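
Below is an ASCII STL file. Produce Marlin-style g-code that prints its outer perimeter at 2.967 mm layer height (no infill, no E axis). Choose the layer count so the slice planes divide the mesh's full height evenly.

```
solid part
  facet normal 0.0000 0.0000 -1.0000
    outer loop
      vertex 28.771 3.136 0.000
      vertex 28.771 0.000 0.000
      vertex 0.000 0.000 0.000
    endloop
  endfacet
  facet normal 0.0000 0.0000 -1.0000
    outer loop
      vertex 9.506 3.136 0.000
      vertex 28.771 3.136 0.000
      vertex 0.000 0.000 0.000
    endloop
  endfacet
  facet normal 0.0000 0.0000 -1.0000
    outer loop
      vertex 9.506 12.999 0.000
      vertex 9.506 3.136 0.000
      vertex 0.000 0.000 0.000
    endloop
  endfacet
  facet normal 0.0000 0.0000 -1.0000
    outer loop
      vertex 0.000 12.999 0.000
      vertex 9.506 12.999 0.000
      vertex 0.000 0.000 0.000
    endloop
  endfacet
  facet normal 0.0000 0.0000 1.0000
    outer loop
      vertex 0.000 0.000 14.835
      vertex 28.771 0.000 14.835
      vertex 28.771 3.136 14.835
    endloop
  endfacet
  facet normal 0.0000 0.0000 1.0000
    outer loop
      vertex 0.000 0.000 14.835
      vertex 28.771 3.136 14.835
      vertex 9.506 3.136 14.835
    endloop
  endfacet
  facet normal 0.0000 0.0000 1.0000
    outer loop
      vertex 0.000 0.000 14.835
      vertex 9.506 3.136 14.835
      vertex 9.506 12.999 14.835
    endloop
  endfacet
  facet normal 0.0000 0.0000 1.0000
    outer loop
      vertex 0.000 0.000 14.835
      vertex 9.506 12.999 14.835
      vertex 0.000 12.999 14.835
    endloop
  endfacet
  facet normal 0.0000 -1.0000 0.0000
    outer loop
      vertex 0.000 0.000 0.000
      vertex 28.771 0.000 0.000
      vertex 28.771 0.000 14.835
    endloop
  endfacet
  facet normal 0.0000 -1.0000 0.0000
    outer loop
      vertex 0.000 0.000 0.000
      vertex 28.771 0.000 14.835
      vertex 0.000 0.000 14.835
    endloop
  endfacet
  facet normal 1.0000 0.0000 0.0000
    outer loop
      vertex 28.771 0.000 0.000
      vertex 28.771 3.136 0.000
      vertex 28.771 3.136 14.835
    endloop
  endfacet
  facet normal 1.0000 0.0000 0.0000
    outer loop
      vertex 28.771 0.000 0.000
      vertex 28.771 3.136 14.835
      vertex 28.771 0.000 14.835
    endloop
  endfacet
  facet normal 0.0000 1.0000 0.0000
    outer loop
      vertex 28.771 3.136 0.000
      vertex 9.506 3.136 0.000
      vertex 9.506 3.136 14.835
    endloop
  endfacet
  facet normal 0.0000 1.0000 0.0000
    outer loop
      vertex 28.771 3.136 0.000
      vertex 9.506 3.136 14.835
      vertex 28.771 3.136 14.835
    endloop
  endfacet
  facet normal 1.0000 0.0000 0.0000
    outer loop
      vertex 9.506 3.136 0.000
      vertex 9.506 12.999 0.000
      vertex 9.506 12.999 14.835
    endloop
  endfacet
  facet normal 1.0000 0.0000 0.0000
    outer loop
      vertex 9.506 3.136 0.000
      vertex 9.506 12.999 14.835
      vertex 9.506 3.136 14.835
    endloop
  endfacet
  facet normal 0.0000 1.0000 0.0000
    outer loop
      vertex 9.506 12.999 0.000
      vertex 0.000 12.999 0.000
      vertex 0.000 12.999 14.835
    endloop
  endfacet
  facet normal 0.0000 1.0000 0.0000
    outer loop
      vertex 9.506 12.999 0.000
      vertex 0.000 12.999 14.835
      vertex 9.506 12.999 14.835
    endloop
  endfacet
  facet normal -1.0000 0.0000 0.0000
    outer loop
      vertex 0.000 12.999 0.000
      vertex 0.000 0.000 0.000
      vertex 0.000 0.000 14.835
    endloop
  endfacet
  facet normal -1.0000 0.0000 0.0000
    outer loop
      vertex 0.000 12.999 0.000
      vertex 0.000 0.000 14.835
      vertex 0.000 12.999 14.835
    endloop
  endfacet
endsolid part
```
; perimeter-only toolpath
G21 ; units = mm
G90 ; absolute positioning
G28 ; home
; layer 1
G0 Z2.967
G0 X0.000 Y0.000
G1 X28.771 Y0.000
G1 X28.771 Y3.136
G1 X9.506 Y3.136
G1 X9.506 Y12.999
G1 X0.000 Y12.999
G1 X0.000 Y0.000
; layer 2
G0 Z5.934
G0 X0.000 Y0.000
G1 X28.771 Y0.000
G1 X28.771 Y3.136
G1 X9.506 Y3.136
G1 X9.506 Y12.999
G1 X0.000 Y12.999
G1 X0.000 Y0.000
; layer 3
G0 Z8.901
G0 X0.000 Y0.000
G1 X28.771 Y0.000
G1 X28.771 Y3.136
G1 X9.506 Y3.136
G1 X9.506 Y12.999
G1 X0.000 Y12.999
G1 X0.000 Y0.000
; layer 4
G0 Z11.868
G0 X0.000 Y0.000
G1 X28.771 Y0.000
G1 X28.771 Y3.136
G1 X9.506 Y3.136
G1 X9.506 Y12.999
G1 X0.000 Y12.999
G1 X0.000 Y0.000
; layer 5
G0 Z14.835
G0 X0.000 Y0.000
G1 X28.771 Y0.000
G1 X28.771 Y3.136
G1 X9.506 Y3.136
G1 X9.506 Y12.999
G1 X0.000 Y12.999
G1 X0.000 Y0.000
M2 ; end

The solid is an L-shaped prism: outer 28.8 × 13 mm, arm thicknesses ≈ 3.14 mm (horizontal) and 9.51 mm (vertical), extruded 14.8 mm in z. Slicing at Δz = 2.967 mm — 5 equal slices spanning the solid's height, so layer i sits at z = i·h/5 — gives 5 non-empty perimeters. Each is a 6-segment closed polygon; G0 lifts to the layer z and rapids to the start vertex, then G1 traces the edges.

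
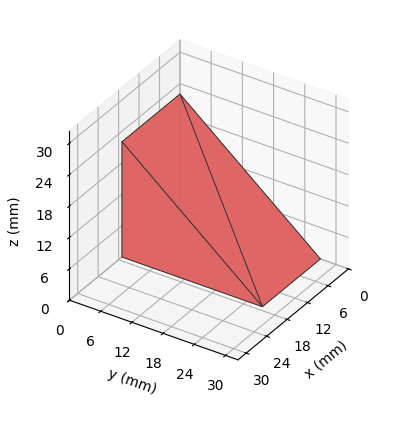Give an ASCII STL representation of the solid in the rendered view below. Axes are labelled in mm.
Reading the render: the shape is a wedge (ramp): 17 × 27 mm base, rising to 22 mm along the y=0 edge and sloping linearly to z=0 at y=27 (dimensions read to the nearest mm from the axis ticks). For the STL, each face is triangulated and given an outward normal.

solid part
  facet normal 0.0000 0.0000 -1.0000
    outer loop
      vertex 17.00 27.00 0.00
      vertex 17.00 0.00 0.00
      vertex 0.00 0.00 0.00
    endloop
  endfacet
  facet normal 0.0000 0.0000 -1.0000
    outer loop
      vertex 0.00 27.00 0.00
      vertex 17.00 27.00 0.00
      vertex 0.00 0.00 0.00
    endloop
  endfacet
  facet normal 0.0000 -1.0000 0.0000
    outer loop
      vertex 0.00 0.00 0.00
      vertex 17.00 0.00 0.00
      vertex 17.00 0.00 22.00
    endloop
  endfacet
  facet normal 0.0000 -1.0000 0.0000
    outer loop
      vertex 0.00 0.00 0.00
      vertex 17.00 0.00 22.00
      vertex 0.00 0.00 22.00
    endloop
  endfacet
  facet normal 0.0000 0.6317 0.7752
    outer loop
      vertex 0.00 0.00 22.00
      vertex 17.00 0.00 22.00
      vertex 17.00 27.00 0.00
    endloop
  endfacet
  facet normal 0.0000 0.6317 0.7752
    outer loop
      vertex 0.00 0.00 22.00
      vertex 17.00 27.00 0.00
      vertex 0.00 27.00 0.00
    endloop
  endfacet
  facet normal -1.0000 0.0000 0.0000
    outer loop
      vertex 0.00 0.00 22.00
      vertex 0.00 27.00 0.00
      vertex 0.00 0.00 0.00
    endloop
  endfacet
  facet normal 1.0000 0.0000 0.0000
    outer loop
      vertex 17.00 0.00 0.00
      vertex 17.00 27.00 0.00
      vertex 17.00 0.00 22.00
    endloop
  endfacet
endsolid part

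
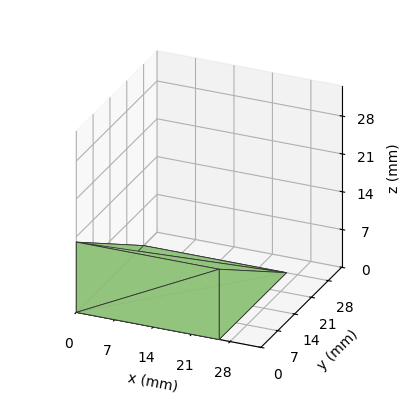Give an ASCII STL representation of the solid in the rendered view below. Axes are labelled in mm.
Reading the render: the shape is a wedge (ramp): 26 × 28 mm base, rising to 13 mm along the y=0 edge and sloping linearly to z=0 at y=28 (dimensions read to the nearest mm from the axis ticks). For the STL, each face is triangulated and given an outward normal.

solid part
  facet normal 0.0000 0.0000 -1.0000
    outer loop
      vertex 26.000 28.000 0.000
      vertex 26.000 0.000 0.000
      vertex 0.000 0.000 0.000
    endloop
  endfacet
  facet normal 0.0000 0.0000 -1.0000
    outer loop
      vertex 0.000 28.000 0.000
      vertex 26.000 28.000 0.000
      vertex 0.000 0.000 0.000
    endloop
  endfacet
  facet normal 0.0000 -1.0000 0.0000
    outer loop
      vertex 0.000 0.000 0.000
      vertex 26.000 0.000 0.000
      vertex 26.000 0.000 13.000
    endloop
  endfacet
  facet normal 0.0000 -1.0000 0.0000
    outer loop
      vertex 0.000 0.000 0.000
      vertex 26.000 0.000 13.000
      vertex 0.000 0.000 13.000
    endloop
  endfacet
  facet normal 0.0000 0.4211 0.9070
    outer loop
      vertex 0.000 0.000 13.000
      vertex 26.000 0.000 13.000
      vertex 26.000 28.000 0.000
    endloop
  endfacet
  facet normal 0.0000 0.4211 0.9070
    outer loop
      vertex 0.000 0.000 13.000
      vertex 26.000 28.000 0.000
      vertex 0.000 28.000 0.000
    endloop
  endfacet
  facet normal -1.0000 0.0000 0.0000
    outer loop
      vertex 0.000 0.000 13.000
      vertex 0.000 28.000 0.000
      vertex 0.000 0.000 0.000
    endloop
  endfacet
  facet normal 1.0000 0.0000 0.0000
    outer loop
      vertex 26.000 0.000 0.000
      vertex 26.000 28.000 0.000
      vertex 26.000 0.000 13.000
    endloop
  endfacet
endsolid part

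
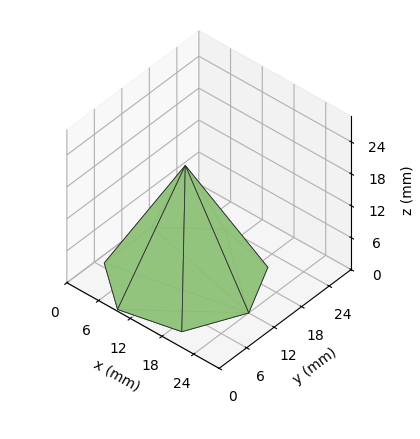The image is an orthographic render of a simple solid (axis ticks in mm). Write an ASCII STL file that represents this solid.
Reading the render: the shape is a regular 7-sided pyramid, base circumscribed radius ≈ 12 mm, apex at z ≈ 21 mm (dimensions read to the nearest mm from the axis ticks). For the STL, each face is triangulated and given an outward normal.

solid part
  facet normal 0.0000 0.0000 -1.0000
    outer loop
      vertex 9.330 23.699 0.000
      vertex 19.482 21.382 0.000
      vertex 24.000 12.000 0.000
    endloop
  endfacet
  facet normal 0.0000 0.0000 -1.0000
    outer loop
      vertex 1.188 17.207 0.000
      vertex 9.330 23.699 0.000
      vertex 24.000 12.000 0.000
    endloop
  endfacet
  facet normal 0.0000 0.0000 -1.0000
    outer loop
      vertex 1.188 6.793 0.000
      vertex 1.188 17.207 0.000
      vertex 24.000 12.000 0.000
    endloop
  endfacet
  facet normal 0.0000 0.0000 -1.0000
    outer loop
      vertex 9.330 0.301 0.000
      vertex 1.188 6.793 0.000
      vertex 24.000 12.000 0.000
    endloop
  endfacet
  facet normal 0.0000 0.0000 -1.0000
    outer loop
      vertex 19.482 2.618 0.000
      vertex 9.330 0.301 0.000
      vertex 24.000 12.000 0.000
    endloop
  endfacet
  facet normal 0.8010 0.3858 0.4577
    outer loop
      vertex 24.000 12.000 0.000
      vertex 19.482 21.382 0.000
      vertex 12.000 12.000 21.000
    endloop
  endfacet
  facet normal 0.1978 0.8668 0.4577
    outer loop
      vertex 19.482 21.382 0.000
      vertex 9.330 23.699 0.000
      vertex 12.000 12.000 21.000
    endloop
  endfacet
  facet normal -0.5543 0.6952 0.4577
    outer loop
      vertex 9.330 23.699 0.000
      vertex 1.188 17.207 0.000
      vertex 12.000 12.000 21.000
    endloop
  endfacet
  facet normal -0.8891 0.0000 0.4577
    outer loop
      vertex 1.188 17.207 0.000
      vertex 1.188 6.793 0.000
      vertex 12.000 12.000 21.000
    endloop
  endfacet
  facet normal -0.5543 -0.6952 0.4577
    outer loop
      vertex 1.188 6.793 0.000
      vertex 9.330 0.301 0.000
      vertex 12.000 12.000 21.000
    endloop
  endfacet
  facet normal 0.1978 -0.8668 0.4577
    outer loop
      vertex 9.330 0.301 0.000
      vertex 19.482 2.618 0.000
      vertex 12.000 12.000 21.000
    endloop
  endfacet
  facet normal 0.8010 -0.3858 0.4577
    outer loop
      vertex 19.482 2.618 0.000
      vertex 24.000 12.000 0.000
      vertex 12.000 12.000 21.000
    endloop
  endfacet
endsolid part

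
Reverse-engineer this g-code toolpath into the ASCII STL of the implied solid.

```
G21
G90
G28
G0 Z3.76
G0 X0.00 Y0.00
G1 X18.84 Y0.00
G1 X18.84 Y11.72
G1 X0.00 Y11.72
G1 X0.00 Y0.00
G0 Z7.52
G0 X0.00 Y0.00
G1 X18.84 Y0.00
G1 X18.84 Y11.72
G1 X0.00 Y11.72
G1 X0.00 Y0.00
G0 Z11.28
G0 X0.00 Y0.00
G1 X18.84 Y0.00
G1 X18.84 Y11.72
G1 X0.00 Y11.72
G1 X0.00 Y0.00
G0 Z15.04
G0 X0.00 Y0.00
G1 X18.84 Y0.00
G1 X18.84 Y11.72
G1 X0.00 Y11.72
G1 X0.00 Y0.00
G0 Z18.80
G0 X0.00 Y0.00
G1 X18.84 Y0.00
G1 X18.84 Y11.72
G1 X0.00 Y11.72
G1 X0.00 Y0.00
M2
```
solid part
  facet normal 0.0000 0.0000 -1.0000
    outer loop
      vertex 18.84 11.72 0.00
      vertex 18.84 0.00 0.00
      vertex 0.00 0.00 0.00
    endloop
  endfacet
  facet normal 0.0000 0.0000 -1.0000
    outer loop
      vertex 0.00 11.72 0.00
      vertex 18.84 11.72 0.00
      vertex 0.00 0.00 0.00
    endloop
  endfacet
  facet normal 0.0000 0.0000 1.0000
    outer loop
      vertex 0.00 0.00 18.80
      vertex 18.84 0.00 18.80
      vertex 18.84 11.72 18.80
    endloop
  endfacet
  facet normal 0.0000 0.0000 1.0000
    outer loop
      vertex 0.00 0.00 18.80
      vertex 18.84 11.72 18.80
      vertex 0.00 11.72 18.80
    endloop
  endfacet
  facet normal 0.0000 -1.0000 0.0000
    outer loop
      vertex 0.00 0.00 0.00
      vertex 18.84 0.00 0.00
      vertex 18.84 0.00 18.80
    endloop
  endfacet
  facet normal 0.0000 -1.0000 0.0000
    outer loop
      vertex 0.00 0.00 0.00
      vertex 18.84 0.00 18.80
      vertex 0.00 0.00 18.80
    endloop
  endfacet
  facet normal 0.0000 1.0000 0.0000
    outer loop
      vertex 18.84 11.72 18.80
      vertex 18.84 11.72 0.00
      vertex 0.00 11.72 0.00
    endloop
  endfacet
  facet normal 0.0000 1.0000 0.0000
    outer loop
      vertex 0.00 11.72 18.80
      vertex 18.84 11.72 18.80
      vertex 0.00 11.72 0.00
    endloop
  endfacet
  facet normal -1.0000 0.0000 0.0000
    outer loop
      vertex 0.00 11.72 18.80
      vertex 0.00 11.72 0.00
      vertex 0.00 0.00 0.00
    endloop
  endfacet
  facet normal -1.0000 0.0000 0.0000
    outer loop
      vertex 0.00 0.00 18.80
      vertex 0.00 11.72 18.80
      vertex 0.00 0.00 0.00
    endloop
  endfacet
  facet normal 1.0000 0.0000 0.0000
    outer loop
      vertex 18.84 0.00 0.00
      vertex 18.84 11.72 0.00
      vertex 18.84 11.72 18.80
    endloop
  endfacet
  facet normal 1.0000 0.0000 0.0000
    outer loop
      vertex 18.84 0.00 0.00
      vertex 18.84 11.72 18.80
      vertex 18.84 0.00 18.80
    endloop
  endfacet
endsolid part

The G0 Z moves step by Δz≈3.76 mm. Every layer's G1 loop is the same polygon, so the solid is a straight extrusion of it from z=0 to z≈18.8. Closing with flat bottom and top caps and triangulating gives 12 facets — a rectangular box, roughly 18.8 × 11.7 mm footprint and 18.8 mm tall.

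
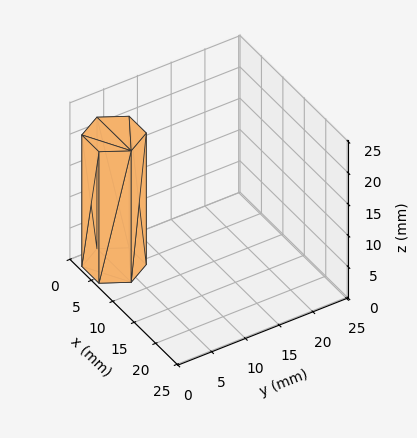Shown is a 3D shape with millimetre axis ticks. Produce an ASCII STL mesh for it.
Reading the render: the shape is a regular 6-sided prism (a cylinder approximated with 6 flat sides), circumscribed radius ≈ 4 mm, height ≈ 21 mm (dimensions read to the nearest mm from the axis ticks). For the STL, each face is triangulated and given an outward normal.

solid part
  facet normal 0.0000 0.0000 -1.0000
    outer loop
      vertex 2.0 7.5 0.0
      vertex 6.0 7.5 0.0
      vertex 8.0 4.0 0.0
    endloop
  endfacet
  facet normal 0.0000 0.0000 -1.0000
    outer loop
      vertex 0.0 4.0 0.0
      vertex 2.0 7.5 0.0
      vertex 8.0 4.0 0.0
    endloop
  endfacet
  facet normal 0.0000 0.0000 -1.0000
    outer loop
      vertex 2.0 0.5 0.0
      vertex 0.0 4.0 0.0
      vertex 8.0 4.0 0.0
    endloop
  endfacet
  facet normal 0.0000 0.0000 -1.0000
    outer loop
      vertex 6.0 0.5 0.0
      vertex 2.0 0.5 0.0
      vertex 8.0 4.0 0.0
    endloop
  endfacet
  facet normal 0.0000 0.0000 1.0000
    outer loop
      vertex 8.0 4.0 21.0
      vertex 6.0 7.5 21.0
      vertex 2.0 7.5 21.0
    endloop
  endfacet
  facet normal 0.0000 0.0000 1.0000
    outer loop
      vertex 8.0 4.0 21.0
      vertex 2.0 7.5 21.0
      vertex 0.0 4.0 21.0
    endloop
  endfacet
  facet normal 0.0000 0.0000 1.0000
    outer loop
      vertex 8.0 4.0 21.0
      vertex 0.0 4.0 21.0
      vertex 2.0 0.5 21.0
    endloop
  endfacet
  facet normal 0.0000 0.0000 1.0000
    outer loop
      vertex 8.0 4.0 21.0
      vertex 2.0 0.5 21.0
      vertex 6.0 0.5 21.0
    endloop
  endfacet
  facet normal 0.8682 0.4961 0.0000
    outer loop
      vertex 8.0 4.0 0.0
      vertex 6.0 7.5 0.0
      vertex 6.0 7.5 21.0
    endloop
  endfacet
  facet normal 0.8682 0.4961 0.0000
    outer loop
      vertex 8.0 4.0 0.0
      vertex 6.0 7.5 21.0
      vertex 8.0 4.0 21.0
    endloop
  endfacet
  facet normal 0.0000 1.0000 0.0000
    outer loop
      vertex 6.0 7.5 0.0
      vertex 2.0 7.5 0.0
      vertex 2.0 7.5 21.0
    endloop
  endfacet
  facet normal 0.0000 1.0000 0.0000
    outer loop
      vertex 6.0 7.5 0.0
      vertex 2.0 7.5 21.0
      vertex 6.0 7.5 21.0
    endloop
  endfacet
  facet normal -0.8682 0.4961 0.0000
    outer loop
      vertex 2.0 7.5 0.0
      vertex 0.0 4.0 0.0
      vertex 0.0 4.0 21.0
    endloop
  endfacet
  facet normal -0.8682 0.4961 0.0000
    outer loop
      vertex 2.0 7.5 0.0
      vertex 0.0 4.0 21.0
      vertex 2.0 7.5 21.0
    endloop
  endfacet
  facet normal -0.8682 -0.4961 0.0000
    outer loop
      vertex 0.0 4.0 0.0
      vertex 2.0 0.5 0.0
      vertex 2.0 0.5 21.0
    endloop
  endfacet
  facet normal -0.8682 -0.4961 0.0000
    outer loop
      vertex 0.0 4.0 0.0
      vertex 2.0 0.5 21.0
      vertex 0.0 4.0 21.0
    endloop
  endfacet
  facet normal 0.0000 -1.0000 0.0000
    outer loop
      vertex 2.0 0.5 0.0
      vertex 6.0 0.5 0.0
      vertex 6.0 0.5 21.0
    endloop
  endfacet
  facet normal 0.0000 -1.0000 0.0000
    outer loop
      vertex 2.0 0.5 0.0
      vertex 6.0 0.5 21.0
      vertex 2.0 0.5 21.0
    endloop
  endfacet
  facet normal 0.8682 -0.4961 0.0000
    outer loop
      vertex 6.0 0.5 0.0
      vertex 8.0 4.0 0.0
      vertex 8.0 4.0 21.0
    endloop
  endfacet
  facet normal 0.8682 -0.4961 0.0000
    outer loop
      vertex 6.0 0.5 0.0
      vertex 8.0 4.0 21.0
      vertex 6.0 0.5 21.0
    endloop
  endfacet
endsolid part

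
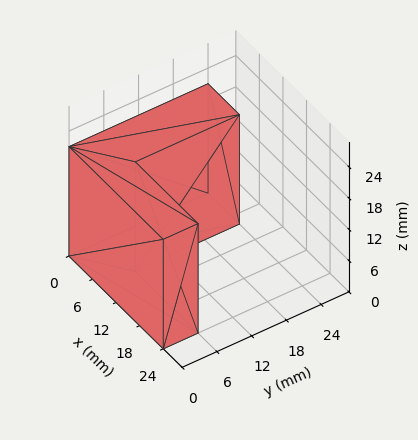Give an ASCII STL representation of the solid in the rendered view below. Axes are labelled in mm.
Reading the render: the shape is an L-shaped prism: outer 24 × 24 mm, arm thicknesses ≈ 6 mm (horizontal) and 8 mm (vertical), extruded 21 mm in z (dimensions read to the nearest mm from the axis ticks). For the STL, each face is triangulated and given an outward normal.

solid part
  facet normal 0.0000 0.0000 -1.0000
    outer loop
      vertex 24.00 6.00 0.00
      vertex 24.00 0.00 0.00
      vertex 0.00 0.00 0.00
    endloop
  endfacet
  facet normal 0.0000 0.0000 -1.0000
    outer loop
      vertex 8.00 6.00 0.00
      vertex 24.00 6.00 0.00
      vertex 0.00 0.00 0.00
    endloop
  endfacet
  facet normal 0.0000 0.0000 -1.0000
    outer loop
      vertex 8.00 24.00 0.00
      vertex 8.00 6.00 0.00
      vertex 0.00 0.00 0.00
    endloop
  endfacet
  facet normal 0.0000 0.0000 -1.0000
    outer loop
      vertex 0.00 24.00 0.00
      vertex 8.00 24.00 0.00
      vertex 0.00 0.00 0.00
    endloop
  endfacet
  facet normal 0.0000 0.0000 1.0000
    outer loop
      vertex 0.00 0.00 21.00
      vertex 24.00 0.00 21.00
      vertex 24.00 6.00 21.00
    endloop
  endfacet
  facet normal 0.0000 0.0000 1.0000
    outer loop
      vertex 0.00 0.00 21.00
      vertex 24.00 6.00 21.00
      vertex 8.00 6.00 21.00
    endloop
  endfacet
  facet normal 0.0000 0.0000 1.0000
    outer loop
      vertex 0.00 0.00 21.00
      vertex 8.00 6.00 21.00
      vertex 8.00 24.00 21.00
    endloop
  endfacet
  facet normal 0.0000 0.0000 1.0000
    outer loop
      vertex 0.00 0.00 21.00
      vertex 8.00 24.00 21.00
      vertex 0.00 24.00 21.00
    endloop
  endfacet
  facet normal 0.0000 -1.0000 0.0000
    outer loop
      vertex 0.00 0.00 0.00
      vertex 24.00 0.00 0.00
      vertex 24.00 0.00 21.00
    endloop
  endfacet
  facet normal 0.0000 -1.0000 0.0000
    outer loop
      vertex 0.00 0.00 0.00
      vertex 24.00 0.00 21.00
      vertex 0.00 0.00 21.00
    endloop
  endfacet
  facet normal 1.0000 0.0000 0.0000
    outer loop
      vertex 24.00 0.00 0.00
      vertex 24.00 6.00 0.00
      vertex 24.00 6.00 21.00
    endloop
  endfacet
  facet normal 1.0000 0.0000 0.0000
    outer loop
      vertex 24.00 0.00 0.00
      vertex 24.00 6.00 21.00
      vertex 24.00 0.00 21.00
    endloop
  endfacet
  facet normal 0.0000 1.0000 0.0000
    outer loop
      vertex 24.00 6.00 0.00
      vertex 8.00 6.00 0.00
      vertex 8.00 6.00 21.00
    endloop
  endfacet
  facet normal 0.0000 1.0000 0.0000
    outer loop
      vertex 24.00 6.00 0.00
      vertex 8.00 6.00 21.00
      vertex 24.00 6.00 21.00
    endloop
  endfacet
  facet normal 1.0000 0.0000 0.0000
    outer loop
      vertex 8.00 6.00 0.00
      vertex 8.00 24.00 0.00
      vertex 8.00 24.00 21.00
    endloop
  endfacet
  facet normal 1.0000 0.0000 0.0000
    outer loop
      vertex 8.00 6.00 0.00
      vertex 8.00 24.00 21.00
      vertex 8.00 6.00 21.00
    endloop
  endfacet
  facet normal 0.0000 1.0000 0.0000
    outer loop
      vertex 8.00 24.00 0.00
      vertex 0.00 24.00 0.00
      vertex 0.00 24.00 21.00
    endloop
  endfacet
  facet normal 0.0000 1.0000 0.0000
    outer loop
      vertex 8.00 24.00 0.00
      vertex 0.00 24.00 21.00
      vertex 8.00 24.00 21.00
    endloop
  endfacet
  facet normal -1.0000 0.0000 0.0000
    outer loop
      vertex 0.00 24.00 0.00
      vertex 0.00 0.00 0.00
      vertex 0.00 0.00 21.00
    endloop
  endfacet
  facet normal -1.0000 0.0000 0.0000
    outer loop
      vertex 0.00 24.00 0.00
      vertex 0.00 0.00 21.00
      vertex 0.00 24.00 21.00
    endloop
  endfacet
endsolid part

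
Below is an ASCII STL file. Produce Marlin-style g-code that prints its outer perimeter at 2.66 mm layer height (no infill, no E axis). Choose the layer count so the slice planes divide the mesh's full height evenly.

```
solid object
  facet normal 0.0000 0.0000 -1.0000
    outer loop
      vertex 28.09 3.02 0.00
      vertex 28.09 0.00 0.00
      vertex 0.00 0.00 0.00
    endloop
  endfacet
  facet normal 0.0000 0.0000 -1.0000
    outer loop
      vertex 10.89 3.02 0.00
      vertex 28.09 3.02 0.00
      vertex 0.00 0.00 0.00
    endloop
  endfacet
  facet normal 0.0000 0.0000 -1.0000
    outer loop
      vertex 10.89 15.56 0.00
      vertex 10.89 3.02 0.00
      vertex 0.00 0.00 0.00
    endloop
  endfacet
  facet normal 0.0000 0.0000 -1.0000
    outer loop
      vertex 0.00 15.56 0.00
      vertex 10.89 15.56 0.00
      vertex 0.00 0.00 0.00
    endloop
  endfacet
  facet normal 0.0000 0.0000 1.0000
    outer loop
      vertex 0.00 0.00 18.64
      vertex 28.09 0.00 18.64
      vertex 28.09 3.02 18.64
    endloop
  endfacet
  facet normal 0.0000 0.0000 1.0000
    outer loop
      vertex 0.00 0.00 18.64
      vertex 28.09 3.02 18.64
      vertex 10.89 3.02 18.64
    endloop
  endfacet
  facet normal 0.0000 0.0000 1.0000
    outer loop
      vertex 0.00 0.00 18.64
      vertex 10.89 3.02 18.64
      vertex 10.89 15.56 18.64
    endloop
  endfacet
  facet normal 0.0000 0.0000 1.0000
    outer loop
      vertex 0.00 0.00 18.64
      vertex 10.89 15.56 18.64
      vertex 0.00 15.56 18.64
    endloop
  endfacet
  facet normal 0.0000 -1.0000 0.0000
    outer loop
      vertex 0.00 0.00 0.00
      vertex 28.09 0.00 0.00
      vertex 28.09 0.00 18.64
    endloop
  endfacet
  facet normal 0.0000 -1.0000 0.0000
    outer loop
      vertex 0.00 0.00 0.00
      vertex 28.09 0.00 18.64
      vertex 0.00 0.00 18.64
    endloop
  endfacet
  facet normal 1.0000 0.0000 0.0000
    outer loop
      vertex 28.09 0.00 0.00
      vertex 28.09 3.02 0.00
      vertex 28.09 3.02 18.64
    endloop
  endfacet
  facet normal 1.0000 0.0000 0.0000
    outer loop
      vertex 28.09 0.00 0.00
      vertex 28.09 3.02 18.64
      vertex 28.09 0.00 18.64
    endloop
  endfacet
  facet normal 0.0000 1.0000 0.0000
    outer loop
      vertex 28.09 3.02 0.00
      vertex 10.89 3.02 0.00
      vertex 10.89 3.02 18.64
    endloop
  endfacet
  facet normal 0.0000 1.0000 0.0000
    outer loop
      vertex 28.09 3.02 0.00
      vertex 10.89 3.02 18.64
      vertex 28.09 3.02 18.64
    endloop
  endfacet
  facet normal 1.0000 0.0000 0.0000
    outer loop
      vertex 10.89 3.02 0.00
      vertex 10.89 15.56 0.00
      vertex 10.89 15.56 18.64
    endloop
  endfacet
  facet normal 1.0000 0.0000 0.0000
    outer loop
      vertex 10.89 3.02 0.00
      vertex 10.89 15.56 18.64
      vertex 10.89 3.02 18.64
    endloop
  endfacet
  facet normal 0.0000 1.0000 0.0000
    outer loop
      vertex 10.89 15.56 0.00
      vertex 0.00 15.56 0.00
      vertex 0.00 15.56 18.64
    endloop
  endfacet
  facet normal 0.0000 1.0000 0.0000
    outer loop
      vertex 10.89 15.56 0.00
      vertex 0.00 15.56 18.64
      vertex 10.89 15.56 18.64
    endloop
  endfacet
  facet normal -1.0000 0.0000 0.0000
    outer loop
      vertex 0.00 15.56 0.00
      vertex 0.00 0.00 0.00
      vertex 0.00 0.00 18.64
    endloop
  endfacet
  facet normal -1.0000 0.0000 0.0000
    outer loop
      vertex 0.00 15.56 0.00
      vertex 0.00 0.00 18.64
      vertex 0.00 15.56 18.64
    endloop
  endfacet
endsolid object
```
; perimeter-only toolpath
G21 ; units = mm
G90 ; absolute positioning
G28 ; home
; layer 1
G0 Z2.66
G0 X0.00 Y0.00
G1 X28.09 Y0.00
G1 X28.09 Y3.02
G1 X10.89 Y3.02
G1 X10.89 Y15.56
G1 X0.00 Y15.56
G1 X0.00 Y0.00
; layer 2
G0 Z5.33
G0 X0.00 Y0.00
G1 X28.09 Y0.00
G1 X28.09 Y3.02
G1 X10.89 Y3.02
G1 X10.89 Y15.56
G1 X0.00 Y15.56
G1 X0.00 Y0.00
; layer 3
G0 Z7.99
G0 X0.00 Y0.00
G1 X28.09 Y0.00
G1 X28.09 Y3.02
G1 X10.89 Y3.02
G1 X10.89 Y15.56
G1 X0.00 Y15.56
G1 X0.00 Y0.00
; layer 4
G0 Z10.65
G0 X0.00 Y0.00
G1 X28.09 Y0.00
G1 X28.09 Y3.02
G1 X10.89 Y3.02
G1 X10.89 Y15.56
G1 X0.00 Y15.56
G1 X0.00 Y0.00
; layer 5
G0 Z13.31
G0 X0.00 Y0.00
G1 X28.09 Y0.00
G1 X28.09 Y3.02
G1 X10.89 Y3.02
G1 X10.89 Y15.56
G1 X0.00 Y15.56
G1 X0.00 Y0.00
; layer 6
G0 Z15.98
G0 X0.00 Y0.00
G1 X28.09 Y0.00
G1 X28.09 Y3.02
G1 X10.89 Y3.02
G1 X10.89 Y15.56
G1 X0.00 Y15.56
G1 X0.00 Y0.00
; layer 7
G0 Z18.64
G0 X0.00 Y0.00
G1 X28.09 Y0.00
G1 X28.09 Y3.02
G1 X10.89 Y3.02
G1 X10.89 Y15.56
G1 X0.00 Y15.56
G1 X0.00 Y0.00
M2 ; end

The solid is an L-shaped prism: outer 28.1 × 15.6 mm, arm thicknesses ≈ 3.02 mm (horizontal) and 10.9 mm (vertical), extruded 18.6 mm in z. Slicing at Δz = 2.66 mm — 7 equal slices spanning the solid's height, so layer i sits at z = i·h/7 — gives 7 non-empty perimeters. Each is a 6-segment closed polygon; G0 lifts to the layer z and rapids to the start vertex, then G1 traces the edges.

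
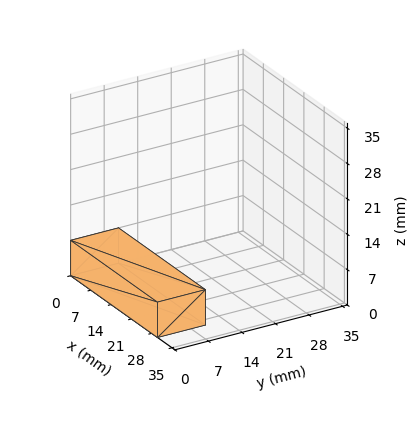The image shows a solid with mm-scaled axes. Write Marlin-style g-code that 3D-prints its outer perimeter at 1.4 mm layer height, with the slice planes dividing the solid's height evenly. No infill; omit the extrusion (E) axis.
Reading the render: the shape is a rectangular box, roughly 30 × 10 mm footprint and 7 mm tall (dimensions read to the nearest mm from the axis ticks). For the g-code, the solid's height is divided into equal slices at the stated Δz and each level perimeter traced with G1 moves after a G0 lift.

; perimeter-only toolpath
G21 ; units = mm
G90 ; absolute positioning
G28 ; home
; layer 1
G0 Z1.4
G0 X0.0 Y0.0
G1 X30.0 Y0.0
G1 X30.0 Y10.0
G1 X0.0 Y10.0
G1 X0.0 Y0.0
; layer 2
G0 Z2.8
G0 X0.0 Y0.0
G1 X30.0 Y0.0
G1 X30.0 Y10.0
G1 X0.0 Y10.0
G1 X0.0 Y0.0
; layer 3
G0 Z4.2
G0 X0.0 Y0.0
G1 X30.0 Y0.0
G1 X30.0 Y10.0
G1 X0.0 Y10.0
G1 X0.0 Y0.0
; layer 4
G0 Z5.6
G0 X0.0 Y0.0
G1 X30.0 Y0.0
G1 X30.0 Y10.0
G1 X0.0 Y10.0
G1 X0.0 Y0.0
; layer 5
G0 Z7.0
G0 X0.0 Y0.0
G1 X30.0 Y0.0
G1 X30.0 Y10.0
G1 X0.0 Y10.0
G1 X0.0 Y0.0
M2 ; end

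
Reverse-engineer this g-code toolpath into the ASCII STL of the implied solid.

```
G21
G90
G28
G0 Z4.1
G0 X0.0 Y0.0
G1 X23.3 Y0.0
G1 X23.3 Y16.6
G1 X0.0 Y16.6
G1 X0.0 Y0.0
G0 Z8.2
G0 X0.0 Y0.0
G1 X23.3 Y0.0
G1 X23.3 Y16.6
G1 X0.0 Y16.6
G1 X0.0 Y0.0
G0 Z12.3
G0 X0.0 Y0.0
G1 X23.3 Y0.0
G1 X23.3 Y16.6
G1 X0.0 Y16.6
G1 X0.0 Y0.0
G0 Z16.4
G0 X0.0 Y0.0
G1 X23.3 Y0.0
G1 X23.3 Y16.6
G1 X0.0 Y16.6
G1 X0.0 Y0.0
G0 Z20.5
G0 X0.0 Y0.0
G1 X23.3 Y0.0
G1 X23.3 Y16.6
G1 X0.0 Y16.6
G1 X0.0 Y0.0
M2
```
solid part
  facet normal 0.0000 0.0000 -1.0000
    outer loop
      vertex 23.3 16.6 0.0
      vertex 23.3 0.0 0.0
      vertex 0.0 0.0 0.0
    endloop
  endfacet
  facet normal 0.0000 0.0000 -1.0000
    outer loop
      vertex 0.0 16.6 0.0
      vertex 23.3 16.6 0.0
      vertex 0.0 0.0 0.0
    endloop
  endfacet
  facet normal 0.0000 0.0000 1.0000
    outer loop
      vertex 0.0 0.0 20.5
      vertex 23.3 0.0 20.5
      vertex 23.3 16.6 20.5
    endloop
  endfacet
  facet normal 0.0000 0.0000 1.0000
    outer loop
      vertex 0.0 0.0 20.5
      vertex 23.3 16.6 20.5
      vertex 0.0 16.6 20.5
    endloop
  endfacet
  facet normal 0.0000 -1.0000 0.0000
    outer loop
      vertex 0.0 0.0 0.0
      vertex 23.3 0.0 0.0
      vertex 23.3 0.0 20.5
    endloop
  endfacet
  facet normal 0.0000 -1.0000 0.0000
    outer loop
      vertex 0.0 0.0 0.0
      vertex 23.3 0.0 20.5
      vertex 0.0 0.0 20.5
    endloop
  endfacet
  facet normal 0.0000 1.0000 0.0000
    outer loop
      vertex 23.3 16.6 20.5
      vertex 23.3 16.6 0.0
      vertex 0.0 16.6 0.0
    endloop
  endfacet
  facet normal 0.0000 1.0000 0.0000
    outer loop
      vertex 0.0 16.6 20.5
      vertex 23.3 16.6 20.5
      vertex 0.0 16.6 0.0
    endloop
  endfacet
  facet normal -1.0000 0.0000 0.0000
    outer loop
      vertex 0.0 16.6 20.5
      vertex 0.0 16.6 0.0
      vertex 0.0 0.0 0.0
    endloop
  endfacet
  facet normal -1.0000 0.0000 0.0000
    outer loop
      vertex 0.0 0.0 20.5
      vertex 0.0 16.6 20.5
      vertex 0.0 0.0 0.0
    endloop
  endfacet
  facet normal 1.0000 0.0000 0.0000
    outer loop
      vertex 23.3 0.0 0.0
      vertex 23.3 16.6 0.0
      vertex 23.3 16.6 20.5
    endloop
  endfacet
  facet normal 1.0000 0.0000 0.0000
    outer loop
      vertex 23.3 0.0 0.0
      vertex 23.3 16.6 20.5
      vertex 23.3 0.0 20.5
    endloop
  endfacet
endsolid part

The G0 Z moves step by Δz≈4.1 mm. Every layer's G1 loop is the same polygon, so the solid is a straight extrusion of it from z=0 to z≈20.5. Closing with flat bottom and top caps and triangulating gives 12 facets — a rectangular box, roughly 23.3 × 16.6 mm footprint and 20.5 mm tall.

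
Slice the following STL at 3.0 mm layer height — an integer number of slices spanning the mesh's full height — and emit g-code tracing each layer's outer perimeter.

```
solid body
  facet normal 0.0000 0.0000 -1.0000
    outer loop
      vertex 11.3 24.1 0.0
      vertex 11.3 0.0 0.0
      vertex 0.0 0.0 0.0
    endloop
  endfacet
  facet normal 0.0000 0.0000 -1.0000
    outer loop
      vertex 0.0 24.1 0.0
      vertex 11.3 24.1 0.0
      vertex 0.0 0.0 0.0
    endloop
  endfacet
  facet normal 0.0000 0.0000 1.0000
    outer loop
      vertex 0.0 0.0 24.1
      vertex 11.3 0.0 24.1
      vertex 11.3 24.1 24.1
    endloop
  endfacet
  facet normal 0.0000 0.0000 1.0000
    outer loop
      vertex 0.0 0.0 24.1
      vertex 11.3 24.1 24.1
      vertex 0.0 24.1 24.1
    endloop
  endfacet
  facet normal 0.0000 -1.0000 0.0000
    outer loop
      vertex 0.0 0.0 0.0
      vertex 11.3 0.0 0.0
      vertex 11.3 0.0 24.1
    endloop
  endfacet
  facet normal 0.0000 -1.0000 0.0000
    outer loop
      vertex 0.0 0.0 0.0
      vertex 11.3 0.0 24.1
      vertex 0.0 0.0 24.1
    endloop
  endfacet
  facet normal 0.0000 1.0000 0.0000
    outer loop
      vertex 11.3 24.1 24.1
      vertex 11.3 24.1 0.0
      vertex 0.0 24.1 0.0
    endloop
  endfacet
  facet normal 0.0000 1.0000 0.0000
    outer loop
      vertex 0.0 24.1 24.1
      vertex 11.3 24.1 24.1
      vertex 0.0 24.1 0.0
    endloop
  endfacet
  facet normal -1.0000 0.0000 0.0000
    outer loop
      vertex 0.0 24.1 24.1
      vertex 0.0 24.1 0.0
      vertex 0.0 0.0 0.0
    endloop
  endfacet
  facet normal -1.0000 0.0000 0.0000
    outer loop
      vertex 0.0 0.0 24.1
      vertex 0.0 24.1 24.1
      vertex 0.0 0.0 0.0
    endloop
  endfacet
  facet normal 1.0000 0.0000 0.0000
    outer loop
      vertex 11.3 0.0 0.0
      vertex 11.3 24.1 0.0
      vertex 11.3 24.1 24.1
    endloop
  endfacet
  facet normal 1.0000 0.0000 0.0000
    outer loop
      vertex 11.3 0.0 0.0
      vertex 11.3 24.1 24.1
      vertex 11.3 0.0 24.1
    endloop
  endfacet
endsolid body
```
; perimeter-only toolpath
G21 ; units = mm
G90 ; absolute positioning
G28 ; home
; layer 1
G0 Z3.0
G0 X0.0 Y0.0
G1 X11.3 Y0.0
G1 X11.3 Y24.1
G1 X0.0 Y24.1
G1 X0.0 Y0.0
; layer 2
G0 Z6.0
G0 X0.0 Y0.0
G1 X11.3 Y0.0
G1 X11.3 Y24.1
G1 X0.0 Y24.1
G1 X0.0 Y0.0
; layer 3
G0 Z9.0
G0 X0.0 Y0.0
G1 X11.3 Y0.0
G1 X11.3 Y24.1
G1 X0.0 Y24.1
G1 X0.0 Y0.0
; layer 4
G0 Z12.1
G0 X0.0 Y0.0
G1 X11.3 Y0.0
G1 X11.3 Y24.1
G1 X0.0 Y24.1
G1 X0.0 Y0.0
; layer 5
G0 Z15.1
G0 X0.0 Y0.0
G1 X11.3 Y0.0
G1 X11.3 Y24.1
G1 X0.0 Y24.1
G1 X0.0 Y0.0
; layer 6
G0 Z18.1
G0 X0.0 Y0.0
G1 X11.3 Y0.0
G1 X11.3 Y24.1
G1 X0.0 Y24.1
G1 X0.0 Y0.0
; layer 7
G0 Z21.1
G0 X0.0 Y0.0
G1 X11.3 Y0.0
G1 X11.3 Y24.1
G1 X0.0 Y24.1
G1 X0.0 Y0.0
; layer 8
G0 Z24.1
G0 X0.0 Y0.0
G1 X11.3 Y0.0
G1 X11.3 Y24.1
G1 X0.0 Y24.1
G1 X0.0 Y0.0
M2 ; end

The solid is a rectangular box, roughly 11.3 × 24.1 mm footprint and 24.1 mm tall. Slicing at Δz = 3.0 mm — 8 equal slices spanning the solid's height, so layer i sits at z = i·h/8 — gives 8 non-empty perimeters. Each is a 4-segment closed polygon; G0 lifts to the layer z and rapids to the start vertex, then G1 traces the edges.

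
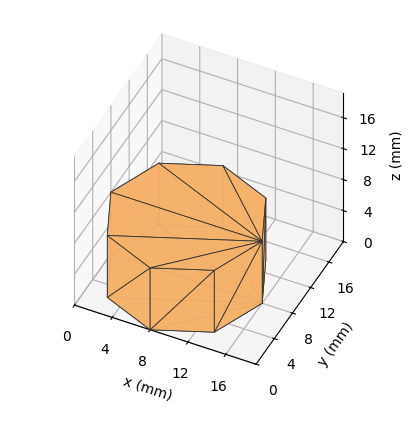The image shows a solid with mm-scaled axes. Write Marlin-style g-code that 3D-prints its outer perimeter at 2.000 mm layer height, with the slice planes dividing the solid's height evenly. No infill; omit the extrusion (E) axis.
Reading the render: the shape is a regular 8-sided prism (a cylinder approximated with 8 flat sides), circumscribed radius ≈ 8 mm, height ≈ 8 mm (dimensions read to the nearest mm from the axis ticks). For the g-code, the solid's height is divided into equal slices at the stated Δz and each level perimeter traced with G1 moves after a G0 lift.

; perimeter-only toolpath
G21 ; units = mm
G90 ; absolute positioning
G28 ; home
; layer 1
G0 Z2.000
G0 X16.000 Y8.000
G1 X13.657 Y13.657
G1 X8.000 Y16.000
G1 X2.343 Y13.657
G1 X0.000 Y8.000
G1 X2.343 Y2.343
G1 X8.000 Y0.000
G1 X13.657 Y2.343
G1 X16.000 Y8.000
; layer 2
G0 Z4.000
G0 X16.000 Y8.000
G1 X13.657 Y13.657
G1 X8.000 Y16.000
G1 X2.343 Y13.657
G1 X0.000 Y8.000
G1 X2.343 Y2.343
G1 X8.000 Y0.000
G1 X13.657 Y2.343
G1 X16.000 Y8.000
; layer 3
G0 Z6.000
G0 X16.000 Y8.000
G1 X13.657 Y13.657
G1 X8.000 Y16.000
G1 X2.343 Y13.657
G1 X0.000 Y8.000
G1 X2.343 Y2.343
G1 X8.000 Y0.000
G1 X13.657 Y2.343
G1 X16.000 Y8.000
; layer 4
G0 Z8.000
G0 X16.000 Y8.000
G1 X13.657 Y13.657
G1 X8.000 Y16.000
G1 X2.343 Y13.657
G1 X0.000 Y8.000
G1 X2.343 Y2.343
G1 X8.000 Y0.000
G1 X13.657 Y2.343
G1 X16.000 Y8.000
M2 ; end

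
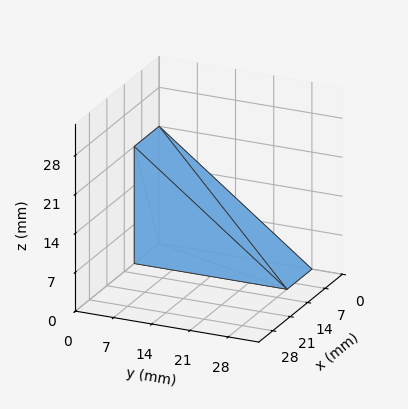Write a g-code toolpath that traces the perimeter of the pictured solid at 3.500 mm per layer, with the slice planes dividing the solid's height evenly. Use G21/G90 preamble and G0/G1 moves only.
Reading the render: the shape is a wedge (ramp): 10 × 28 mm base, rising to 21 mm along the y=0 edge and sloping linearly to z=0 at y=28 (dimensions read to the nearest mm from the axis ticks). For the g-code, the solid's height is divided into equal slices at the stated Δz and each level perimeter traced with G1 moves after a G0 lift.

; perimeter-only toolpath
G21 ; units = mm
G90 ; absolute positioning
G28 ; home
; layer 1
G0 Z3.500
G0 X0.000 Y0.000
G1 X10.000 Y0.000
G1 X10.000 Y23.333
G1 X0.000 Y23.333
G1 X0.000 Y0.000
; layer 2
G0 Z7.000
G0 X0.000 Y0.000
G1 X10.000 Y0.000
G1 X10.000 Y18.667
G1 X0.000 Y18.667
G1 X0.000 Y0.000
; layer 3
G0 Z10.500
G0 X0.000 Y0.000
G1 X10.000 Y0.000
G1 X10.000 Y14.000
G1 X0.000 Y14.000
G1 X0.000 Y0.000
; layer 4
G0 Z14.000
G0 X0.000 Y0.000
G1 X10.000 Y0.000
G1 X10.000 Y9.333
G1 X0.000 Y9.333
G1 X0.000 Y0.000
; layer 5
G0 Z17.500
G0 X0.000 Y0.000
G1 X10.000 Y0.000
G1 X10.000 Y4.667
G1 X0.000 Y4.667
G1 X0.000 Y0.000
M2 ; end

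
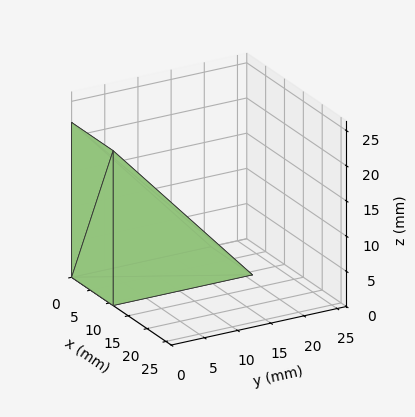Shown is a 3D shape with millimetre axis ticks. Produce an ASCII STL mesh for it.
Reading the render: the shape is a wedge (ramp): 11 × 21 mm base, rising to 22 mm along the y=0 edge and sloping linearly to z=0 at y=21 (dimensions read to the nearest mm from the axis ticks). For the STL, each face is triangulated and given an outward normal.

solid part
  facet normal 0.0000 0.0000 -1.0000
    outer loop
      vertex 11.000 21.000 0.000
      vertex 11.000 0.000 0.000
      vertex 0.000 0.000 0.000
    endloop
  endfacet
  facet normal 0.0000 0.0000 -1.0000
    outer loop
      vertex 0.000 21.000 0.000
      vertex 11.000 21.000 0.000
      vertex 0.000 0.000 0.000
    endloop
  endfacet
  facet normal 0.0000 -1.0000 0.0000
    outer loop
      vertex 0.000 0.000 0.000
      vertex 11.000 0.000 0.000
      vertex 11.000 0.000 22.000
    endloop
  endfacet
  facet normal 0.0000 -1.0000 0.0000
    outer loop
      vertex 0.000 0.000 0.000
      vertex 11.000 0.000 22.000
      vertex 0.000 0.000 22.000
    endloop
  endfacet
  facet normal 0.0000 0.7234 0.6905
    outer loop
      vertex 0.000 0.000 22.000
      vertex 11.000 0.000 22.000
      vertex 11.000 21.000 0.000
    endloop
  endfacet
  facet normal 0.0000 0.7234 0.6905
    outer loop
      vertex 0.000 0.000 22.000
      vertex 11.000 21.000 0.000
      vertex 0.000 21.000 0.000
    endloop
  endfacet
  facet normal -1.0000 0.0000 0.0000
    outer loop
      vertex 0.000 0.000 22.000
      vertex 0.000 21.000 0.000
      vertex 0.000 0.000 0.000
    endloop
  endfacet
  facet normal 1.0000 0.0000 0.0000
    outer loop
      vertex 11.000 0.000 0.000
      vertex 11.000 21.000 0.000
      vertex 11.000 0.000 22.000
    endloop
  endfacet
endsolid part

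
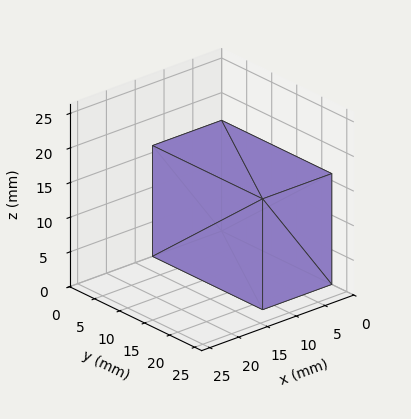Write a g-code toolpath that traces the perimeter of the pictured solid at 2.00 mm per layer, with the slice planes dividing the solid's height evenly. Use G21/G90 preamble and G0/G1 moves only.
Reading the render: the shape is a rectangular box, roughly 12 × 22 mm footprint and 16 mm tall (dimensions read to the nearest mm from the axis ticks). For the g-code, the solid's height is divided into equal slices at the stated Δz and each level perimeter traced with G1 moves after a G0 lift.

; perimeter-only toolpath
G21 ; units = mm
G90 ; absolute positioning
G28 ; home
; layer 1
G0 Z2.00
G0 X0.00 Y0.00
G1 X12.00 Y0.00
G1 X12.00 Y22.00
G1 X0.00 Y22.00
G1 X0.00 Y0.00
; layer 2
G0 Z4.00
G0 X0.00 Y0.00
G1 X12.00 Y0.00
G1 X12.00 Y22.00
G1 X0.00 Y22.00
G1 X0.00 Y0.00
; layer 3
G0 Z6.00
G0 X0.00 Y0.00
G1 X12.00 Y0.00
G1 X12.00 Y22.00
G1 X0.00 Y22.00
G1 X0.00 Y0.00
; layer 4
G0 Z8.00
G0 X0.00 Y0.00
G1 X12.00 Y0.00
G1 X12.00 Y22.00
G1 X0.00 Y22.00
G1 X0.00 Y0.00
; layer 5
G0 Z10.00
G0 X0.00 Y0.00
G1 X12.00 Y0.00
G1 X12.00 Y22.00
G1 X0.00 Y22.00
G1 X0.00 Y0.00
; layer 6
G0 Z12.00
G0 X0.00 Y0.00
G1 X12.00 Y0.00
G1 X12.00 Y22.00
G1 X0.00 Y22.00
G1 X0.00 Y0.00
; layer 7
G0 Z14.00
G0 X0.00 Y0.00
G1 X12.00 Y0.00
G1 X12.00 Y22.00
G1 X0.00 Y22.00
G1 X0.00 Y0.00
; layer 8
G0 Z16.00
G0 X0.00 Y0.00
G1 X12.00 Y0.00
G1 X12.00 Y22.00
G1 X0.00 Y22.00
G1 X0.00 Y0.00
M2 ; end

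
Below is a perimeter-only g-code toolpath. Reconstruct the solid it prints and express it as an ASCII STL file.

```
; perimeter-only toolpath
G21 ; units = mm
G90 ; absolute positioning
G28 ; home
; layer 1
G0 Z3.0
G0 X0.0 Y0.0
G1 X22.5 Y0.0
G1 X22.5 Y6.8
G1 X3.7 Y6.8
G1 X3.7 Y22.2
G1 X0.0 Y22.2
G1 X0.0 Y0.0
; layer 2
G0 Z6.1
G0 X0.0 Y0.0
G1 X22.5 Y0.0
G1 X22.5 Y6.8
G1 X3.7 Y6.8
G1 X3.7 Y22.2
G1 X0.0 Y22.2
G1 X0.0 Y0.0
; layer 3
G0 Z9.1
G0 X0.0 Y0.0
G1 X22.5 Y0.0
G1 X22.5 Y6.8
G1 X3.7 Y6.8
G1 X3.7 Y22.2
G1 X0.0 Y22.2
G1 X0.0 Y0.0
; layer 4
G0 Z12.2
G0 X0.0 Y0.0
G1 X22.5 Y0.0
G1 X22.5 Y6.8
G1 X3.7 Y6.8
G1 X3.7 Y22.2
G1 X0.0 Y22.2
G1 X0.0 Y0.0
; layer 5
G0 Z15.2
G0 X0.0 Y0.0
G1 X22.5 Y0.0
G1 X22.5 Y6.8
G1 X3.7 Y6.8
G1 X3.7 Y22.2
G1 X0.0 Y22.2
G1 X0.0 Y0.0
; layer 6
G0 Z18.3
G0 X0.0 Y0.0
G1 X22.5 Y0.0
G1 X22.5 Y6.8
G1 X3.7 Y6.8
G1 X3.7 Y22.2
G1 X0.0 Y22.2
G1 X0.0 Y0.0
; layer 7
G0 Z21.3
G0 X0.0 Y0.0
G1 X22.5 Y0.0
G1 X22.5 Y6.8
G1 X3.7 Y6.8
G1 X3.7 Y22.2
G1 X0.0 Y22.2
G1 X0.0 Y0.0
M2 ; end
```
solid part
  facet normal 0.0000 0.0000 -1.0000
    outer loop
      vertex 22.5 6.8 0.0
      vertex 22.5 0.0 0.0
      vertex 0.0 0.0 0.0
    endloop
  endfacet
  facet normal 0.0000 0.0000 -1.0000
    outer loop
      vertex 3.7 6.8 0.0
      vertex 22.5 6.8 0.0
      vertex 0.0 0.0 0.0
    endloop
  endfacet
  facet normal 0.0000 0.0000 -1.0000
    outer loop
      vertex 3.7 22.2 0.0
      vertex 3.7 6.8 0.0
      vertex 0.0 0.0 0.0
    endloop
  endfacet
  facet normal 0.0000 0.0000 -1.0000
    outer loop
      vertex 0.0 22.2 0.0
      vertex 3.7 22.2 0.0
      vertex 0.0 0.0 0.0
    endloop
  endfacet
  facet normal 0.0000 0.0000 1.0000
    outer loop
      vertex 0.0 0.0 21.3
      vertex 22.5 0.0 21.3
      vertex 22.5 6.8 21.3
    endloop
  endfacet
  facet normal 0.0000 0.0000 1.0000
    outer loop
      vertex 0.0 0.0 21.3
      vertex 22.5 6.8 21.3
      vertex 3.7 6.8 21.3
    endloop
  endfacet
  facet normal 0.0000 0.0000 1.0000
    outer loop
      vertex 0.0 0.0 21.3
      vertex 3.7 6.8 21.3
      vertex 3.7 22.2 21.3
    endloop
  endfacet
  facet normal 0.0000 0.0000 1.0000
    outer loop
      vertex 0.0 0.0 21.3
      vertex 3.7 22.2 21.3
      vertex 0.0 22.2 21.3
    endloop
  endfacet
  facet normal 0.0000 -1.0000 0.0000
    outer loop
      vertex 0.0 0.0 0.0
      vertex 22.5 0.0 0.0
      vertex 22.5 0.0 21.3
    endloop
  endfacet
  facet normal 0.0000 -1.0000 0.0000
    outer loop
      vertex 0.0 0.0 0.0
      vertex 22.5 0.0 21.3
      vertex 0.0 0.0 21.3
    endloop
  endfacet
  facet normal 1.0000 0.0000 0.0000
    outer loop
      vertex 22.5 0.0 0.0
      vertex 22.5 6.8 0.0
      vertex 22.5 6.8 21.3
    endloop
  endfacet
  facet normal 1.0000 0.0000 0.0000
    outer loop
      vertex 22.5 0.0 0.0
      vertex 22.5 6.8 21.3
      vertex 22.5 0.0 21.3
    endloop
  endfacet
  facet normal 0.0000 1.0000 0.0000
    outer loop
      vertex 22.5 6.8 0.0
      vertex 3.7 6.8 0.0
      vertex 3.7 6.8 21.3
    endloop
  endfacet
  facet normal 0.0000 1.0000 0.0000
    outer loop
      vertex 22.5 6.8 0.0
      vertex 3.7 6.8 21.3
      vertex 22.5 6.8 21.3
    endloop
  endfacet
  facet normal 1.0000 0.0000 0.0000
    outer loop
      vertex 3.7 6.8 0.0
      vertex 3.7 22.2 0.0
      vertex 3.7 22.2 21.3
    endloop
  endfacet
  facet normal 1.0000 0.0000 0.0000
    outer loop
      vertex 3.7 6.8 0.0
      vertex 3.7 22.2 21.3
      vertex 3.7 6.8 21.3
    endloop
  endfacet
  facet normal 0.0000 1.0000 0.0000
    outer loop
      vertex 3.7 22.2 0.0
      vertex 0.0 22.2 0.0
      vertex 0.0 22.2 21.3
    endloop
  endfacet
  facet normal 0.0000 1.0000 0.0000
    outer loop
      vertex 3.7 22.2 0.0
      vertex 0.0 22.2 21.3
      vertex 3.7 22.2 21.3
    endloop
  endfacet
  facet normal -1.0000 0.0000 0.0000
    outer loop
      vertex 0.0 22.2 0.0
      vertex 0.0 0.0 0.0
      vertex 0.0 0.0 21.3
    endloop
  endfacet
  facet normal -1.0000 0.0000 0.0000
    outer loop
      vertex 0.0 22.2 0.0
      vertex 0.0 0.0 21.3
      vertex 0.0 22.2 21.3
    endloop
  endfacet
endsolid part

The G0 Z moves step by Δz≈3.0 mm. Every layer's G1 loop is the same polygon, so the solid is a straight extrusion of it from z=0 to z≈21.3. Closing with flat bottom and top caps and triangulating gives 20 facets — an L-shaped prism: outer 22.5 × 22.2 mm, arm thicknesses ≈ 6.8 mm (horizontal) and 3.7 mm (vertical), extruded 21.3 mm in z.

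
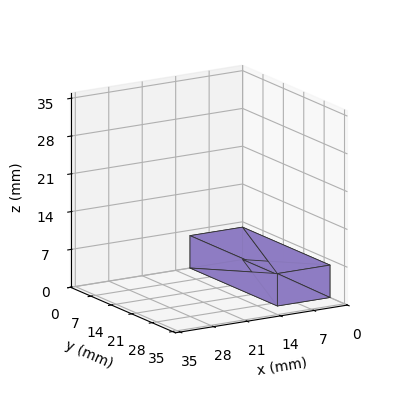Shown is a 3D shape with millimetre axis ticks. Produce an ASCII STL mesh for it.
Reading the render: the shape is a rectangular box, roughly 11 × 30 mm footprint and 6 mm tall (dimensions read to the nearest mm from the axis ticks). For the STL, each face is triangulated and given an outward normal.

solid part
  facet normal 0.0000 0.0000 -1.0000
    outer loop
      vertex 11.00 30.00 0.00
      vertex 11.00 0.00 0.00
      vertex 0.00 0.00 0.00
    endloop
  endfacet
  facet normal 0.0000 0.0000 -1.0000
    outer loop
      vertex 0.00 30.00 0.00
      vertex 11.00 30.00 0.00
      vertex 0.00 0.00 0.00
    endloop
  endfacet
  facet normal 0.0000 0.0000 1.0000
    outer loop
      vertex 0.00 0.00 6.00
      vertex 11.00 0.00 6.00
      vertex 11.00 30.00 6.00
    endloop
  endfacet
  facet normal 0.0000 0.0000 1.0000
    outer loop
      vertex 0.00 0.00 6.00
      vertex 11.00 30.00 6.00
      vertex 0.00 30.00 6.00
    endloop
  endfacet
  facet normal 0.0000 -1.0000 0.0000
    outer loop
      vertex 0.00 0.00 0.00
      vertex 11.00 0.00 0.00
      vertex 11.00 0.00 6.00
    endloop
  endfacet
  facet normal 0.0000 -1.0000 0.0000
    outer loop
      vertex 0.00 0.00 0.00
      vertex 11.00 0.00 6.00
      vertex 0.00 0.00 6.00
    endloop
  endfacet
  facet normal 0.0000 1.0000 0.0000
    outer loop
      vertex 11.00 30.00 6.00
      vertex 11.00 30.00 0.00
      vertex 0.00 30.00 0.00
    endloop
  endfacet
  facet normal 0.0000 1.0000 0.0000
    outer loop
      vertex 0.00 30.00 6.00
      vertex 11.00 30.00 6.00
      vertex 0.00 30.00 0.00
    endloop
  endfacet
  facet normal -1.0000 0.0000 0.0000
    outer loop
      vertex 0.00 30.00 6.00
      vertex 0.00 30.00 0.00
      vertex 0.00 0.00 0.00
    endloop
  endfacet
  facet normal -1.0000 0.0000 0.0000
    outer loop
      vertex 0.00 0.00 6.00
      vertex 0.00 30.00 6.00
      vertex 0.00 0.00 0.00
    endloop
  endfacet
  facet normal 1.0000 0.0000 0.0000
    outer loop
      vertex 11.00 0.00 0.00
      vertex 11.00 30.00 0.00
      vertex 11.00 30.00 6.00
    endloop
  endfacet
  facet normal 1.0000 0.0000 0.0000
    outer loop
      vertex 11.00 0.00 0.00
      vertex 11.00 30.00 6.00
      vertex 11.00 0.00 6.00
    endloop
  endfacet
endsolid part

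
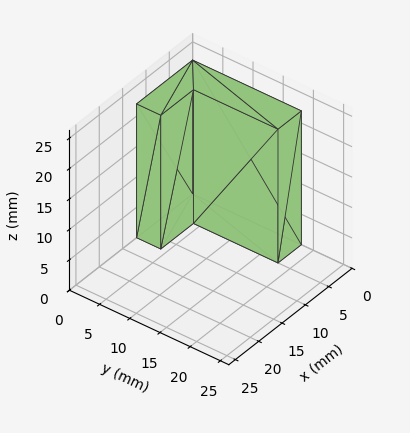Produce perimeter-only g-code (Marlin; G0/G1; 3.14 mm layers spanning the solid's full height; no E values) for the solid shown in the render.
Reading the render: the shape is an L-shaped prism: outer 12 × 18 mm, arm thicknesses ≈ 4 mm (horizontal) and 5 mm (vertical), extruded 22 mm in z (dimensions read to the nearest mm from the axis ticks). For the g-code, the solid's height is divided into equal slices at the stated Δz and each level perimeter traced with G1 moves after a G0 lift.

; perimeter-only toolpath
G21 ; units = mm
G90 ; absolute positioning
G28 ; home
; layer 1
G0 Z3.14
G0 X0.00 Y0.00
G1 X12.00 Y0.00
G1 X12.00 Y4.00
G1 X5.00 Y4.00
G1 X5.00 Y18.00
G1 X0.00 Y18.00
G1 X0.00 Y0.00
; layer 2
G0 Z6.29
G0 X0.00 Y0.00
G1 X12.00 Y0.00
G1 X12.00 Y4.00
G1 X5.00 Y4.00
G1 X5.00 Y18.00
G1 X0.00 Y18.00
G1 X0.00 Y0.00
; layer 3
G0 Z9.43
G0 X0.00 Y0.00
G1 X12.00 Y0.00
G1 X12.00 Y4.00
G1 X5.00 Y4.00
G1 X5.00 Y18.00
G1 X0.00 Y18.00
G1 X0.00 Y0.00
; layer 4
G0 Z12.57
G0 X0.00 Y0.00
G1 X12.00 Y0.00
G1 X12.00 Y4.00
G1 X5.00 Y4.00
G1 X5.00 Y18.00
G1 X0.00 Y18.00
G1 X0.00 Y0.00
; layer 5
G0 Z15.71
G0 X0.00 Y0.00
G1 X12.00 Y0.00
G1 X12.00 Y4.00
G1 X5.00 Y4.00
G1 X5.00 Y18.00
G1 X0.00 Y18.00
G1 X0.00 Y0.00
; layer 6
G0 Z18.86
G0 X0.00 Y0.00
G1 X12.00 Y0.00
G1 X12.00 Y4.00
G1 X5.00 Y4.00
G1 X5.00 Y18.00
G1 X0.00 Y18.00
G1 X0.00 Y0.00
; layer 7
G0 Z22.00
G0 X0.00 Y0.00
G1 X12.00 Y0.00
G1 X12.00 Y4.00
G1 X5.00 Y4.00
G1 X5.00 Y18.00
G1 X0.00 Y18.00
G1 X0.00 Y0.00
M2 ; end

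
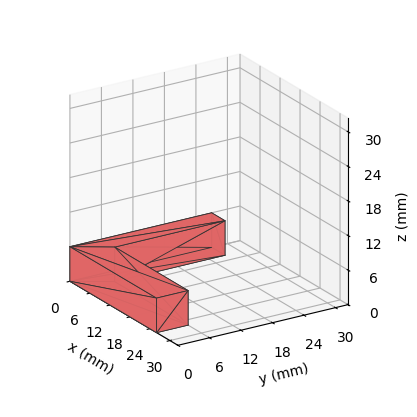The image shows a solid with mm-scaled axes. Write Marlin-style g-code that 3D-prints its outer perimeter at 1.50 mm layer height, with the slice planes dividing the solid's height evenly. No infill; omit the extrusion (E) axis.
Reading the render: the shape is an L-shaped prism: outer 26 × 27 mm, arm thicknesses ≈ 6 mm (horizontal) and 4 mm (vertical), extruded 6 mm in z (dimensions read to the nearest mm from the axis ticks). For the g-code, the solid's height is divided into equal slices at the stated Δz and each level perimeter traced with G1 moves after a G0 lift.

; perimeter-only toolpath
G21 ; units = mm
G90 ; absolute positioning
G28 ; home
; layer 1
G0 Z1.50
G0 X0.00 Y0.00
G1 X26.00 Y0.00
G1 X26.00 Y6.00
G1 X4.00 Y6.00
G1 X4.00 Y27.00
G1 X0.00 Y27.00
G1 X0.00 Y0.00
; layer 2
G0 Z3.00
G0 X0.00 Y0.00
G1 X26.00 Y0.00
G1 X26.00 Y6.00
G1 X4.00 Y6.00
G1 X4.00 Y27.00
G1 X0.00 Y27.00
G1 X0.00 Y0.00
; layer 3
G0 Z4.50
G0 X0.00 Y0.00
G1 X26.00 Y0.00
G1 X26.00 Y6.00
G1 X4.00 Y6.00
G1 X4.00 Y27.00
G1 X0.00 Y27.00
G1 X0.00 Y0.00
; layer 4
G0 Z6.00
G0 X0.00 Y0.00
G1 X26.00 Y0.00
G1 X26.00 Y6.00
G1 X4.00 Y6.00
G1 X4.00 Y27.00
G1 X0.00 Y27.00
G1 X0.00 Y0.00
M2 ; end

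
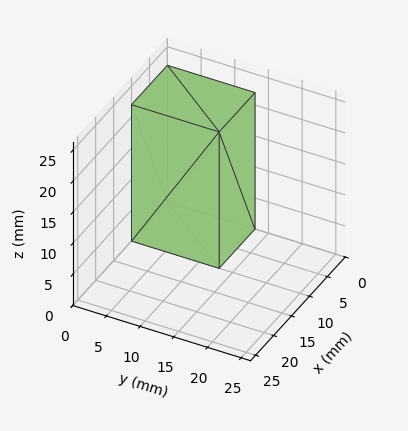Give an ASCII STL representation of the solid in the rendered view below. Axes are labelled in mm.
Reading the render: the shape is a rectangular box, roughly 10 × 13 mm footprint and 22 mm tall (dimensions read to the nearest mm from the axis ticks). For the STL, each face is triangulated and given an outward normal.

solid part
  facet normal 0.0000 0.0000 -1.0000
    outer loop
      vertex 10.00 13.00 0.00
      vertex 10.00 0.00 0.00
      vertex 0.00 0.00 0.00
    endloop
  endfacet
  facet normal 0.0000 0.0000 -1.0000
    outer loop
      vertex 0.00 13.00 0.00
      vertex 10.00 13.00 0.00
      vertex 0.00 0.00 0.00
    endloop
  endfacet
  facet normal 0.0000 0.0000 1.0000
    outer loop
      vertex 0.00 0.00 22.00
      vertex 10.00 0.00 22.00
      vertex 10.00 13.00 22.00
    endloop
  endfacet
  facet normal 0.0000 0.0000 1.0000
    outer loop
      vertex 0.00 0.00 22.00
      vertex 10.00 13.00 22.00
      vertex 0.00 13.00 22.00
    endloop
  endfacet
  facet normal 0.0000 -1.0000 0.0000
    outer loop
      vertex 0.00 0.00 0.00
      vertex 10.00 0.00 0.00
      vertex 10.00 0.00 22.00
    endloop
  endfacet
  facet normal 0.0000 -1.0000 0.0000
    outer loop
      vertex 0.00 0.00 0.00
      vertex 10.00 0.00 22.00
      vertex 0.00 0.00 22.00
    endloop
  endfacet
  facet normal 0.0000 1.0000 0.0000
    outer loop
      vertex 10.00 13.00 22.00
      vertex 10.00 13.00 0.00
      vertex 0.00 13.00 0.00
    endloop
  endfacet
  facet normal 0.0000 1.0000 0.0000
    outer loop
      vertex 0.00 13.00 22.00
      vertex 10.00 13.00 22.00
      vertex 0.00 13.00 0.00
    endloop
  endfacet
  facet normal -1.0000 0.0000 0.0000
    outer loop
      vertex 0.00 13.00 22.00
      vertex 0.00 13.00 0.00
      vertex 0.00 0.00 0.00
    endloop
  endfacet
  facet normal -1.0000 0.0000 0.0000
    outer loop
      vertex 0.00 0.00 22.00
      vertex 0.00 13.00 22.00
      vertex 0.00 0.00 0.00
    endloop
  endfacet
  facet normal 1.0000 0.0000 0.0000
    outer loop
      vertex 10.00 0.00 0.00
      vertex 10.00 13.00 0.00
      vertex 10.00 13.00 22.00
    endloop
  endfacet
  facet normal 1.0000 0.0000 0.0000
    outer loop
      vertex 10.00 0.00 0.00
      vertex 10.00 13.00 22.00
      vertex 10.00 0.00 22.00
    endloop
  endfacet
endsolid part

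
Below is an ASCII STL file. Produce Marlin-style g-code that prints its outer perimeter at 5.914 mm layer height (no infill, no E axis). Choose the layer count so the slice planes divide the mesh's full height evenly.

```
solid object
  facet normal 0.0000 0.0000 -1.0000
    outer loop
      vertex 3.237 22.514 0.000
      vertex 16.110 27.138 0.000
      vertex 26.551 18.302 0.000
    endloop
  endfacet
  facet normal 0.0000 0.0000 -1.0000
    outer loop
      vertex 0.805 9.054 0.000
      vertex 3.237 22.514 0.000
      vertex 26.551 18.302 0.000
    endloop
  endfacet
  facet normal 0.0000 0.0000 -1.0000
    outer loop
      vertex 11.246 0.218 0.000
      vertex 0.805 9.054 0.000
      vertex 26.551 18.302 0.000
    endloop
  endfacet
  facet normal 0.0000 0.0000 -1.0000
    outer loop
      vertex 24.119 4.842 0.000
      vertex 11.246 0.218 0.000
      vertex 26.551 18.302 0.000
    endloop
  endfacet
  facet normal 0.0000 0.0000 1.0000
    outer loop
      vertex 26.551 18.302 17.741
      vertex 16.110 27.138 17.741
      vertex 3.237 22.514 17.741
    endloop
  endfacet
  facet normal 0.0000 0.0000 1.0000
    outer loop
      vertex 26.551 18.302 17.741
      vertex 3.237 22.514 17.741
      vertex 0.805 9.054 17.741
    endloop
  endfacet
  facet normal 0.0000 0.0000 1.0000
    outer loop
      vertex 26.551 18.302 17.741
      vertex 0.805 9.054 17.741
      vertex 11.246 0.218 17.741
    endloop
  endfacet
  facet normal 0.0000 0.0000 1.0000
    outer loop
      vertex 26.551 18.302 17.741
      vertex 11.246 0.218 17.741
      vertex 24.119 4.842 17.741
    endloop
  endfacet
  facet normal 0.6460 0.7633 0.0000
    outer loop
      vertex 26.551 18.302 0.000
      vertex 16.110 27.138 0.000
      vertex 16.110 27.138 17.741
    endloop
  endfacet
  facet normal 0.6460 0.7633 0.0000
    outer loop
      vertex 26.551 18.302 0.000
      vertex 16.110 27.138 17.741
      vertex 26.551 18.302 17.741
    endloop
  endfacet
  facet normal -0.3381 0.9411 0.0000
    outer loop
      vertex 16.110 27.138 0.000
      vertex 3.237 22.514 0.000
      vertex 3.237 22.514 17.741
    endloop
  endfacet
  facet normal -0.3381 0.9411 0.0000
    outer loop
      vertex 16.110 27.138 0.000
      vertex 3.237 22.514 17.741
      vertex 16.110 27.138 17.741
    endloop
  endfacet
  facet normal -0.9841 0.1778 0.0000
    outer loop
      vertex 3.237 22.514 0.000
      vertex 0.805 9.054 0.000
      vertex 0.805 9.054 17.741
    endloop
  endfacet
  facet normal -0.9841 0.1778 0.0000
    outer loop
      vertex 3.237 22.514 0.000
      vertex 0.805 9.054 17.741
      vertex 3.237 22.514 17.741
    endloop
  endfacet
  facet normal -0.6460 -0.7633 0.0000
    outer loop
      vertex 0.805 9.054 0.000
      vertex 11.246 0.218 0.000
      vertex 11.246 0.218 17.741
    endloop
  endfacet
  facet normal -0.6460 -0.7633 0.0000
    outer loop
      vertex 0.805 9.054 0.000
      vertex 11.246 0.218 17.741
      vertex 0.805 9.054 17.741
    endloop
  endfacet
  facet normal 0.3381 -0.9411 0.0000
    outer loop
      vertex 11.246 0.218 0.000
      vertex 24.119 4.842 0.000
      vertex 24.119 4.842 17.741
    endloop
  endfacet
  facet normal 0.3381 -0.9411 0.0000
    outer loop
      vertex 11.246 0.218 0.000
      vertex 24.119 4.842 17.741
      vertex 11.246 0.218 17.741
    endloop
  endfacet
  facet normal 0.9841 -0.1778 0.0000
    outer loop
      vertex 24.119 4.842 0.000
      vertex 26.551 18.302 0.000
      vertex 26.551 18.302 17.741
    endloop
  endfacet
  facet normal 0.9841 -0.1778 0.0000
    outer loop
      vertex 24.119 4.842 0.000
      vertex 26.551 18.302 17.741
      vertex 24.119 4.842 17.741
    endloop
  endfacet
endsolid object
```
; perimeter-only toolpath
G21 ; units = mm
G90 ; absolute positioning
G28 ; home
; layer 1
G0 Z5.914
G0 X26.551 Y18.302
G1 X16.110 Y27.138
G1 X3.237 Y22.514
G1 X0.805 Y9.054
G1 X11.246 Y0.218
G1 X24.119 Y4.842
G1 X26.551 Y18.302
; layer 2
G0 Z11.827
G0 X26.551 Y18.302
G1 X16.110 Y27.138
G1 X3.237 Y22.514
G1 X0.805 Y9.054
G1 X11.246 Y0.218
G1 X24.119 Y4.842
G1 X26.551 Y18.302
; layer 3
G0 Z17.741
G0 X26.551 Y18.302
G1 X16.110 Y27.138
G1 X3.237 Y22.514
G1 X0.805 Y9.054
G1 X11.246 Y0.218
G1 X24.119 Y4.842
G1 X26.551 Y18.302
M2 ; end

The solid is a regular 6-sided prism (a cylinder approximated with 6 flat sides), circumscribed radius ≈ 13.7 mm, height ≈ 17.7 mm. Slicing at Δz = 5.914 mm — 3 equal slices spanning the solid's height, so layer i sits at z = i·h/3 — gives 3 non-empty perimeters. Each is a 6-segment closed polygon; G0 lifts to the layer z and rapids to the start vertex, then G1 traces the edges.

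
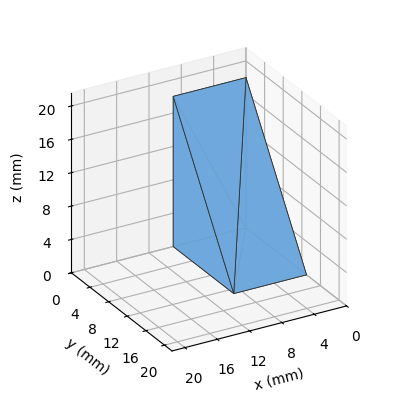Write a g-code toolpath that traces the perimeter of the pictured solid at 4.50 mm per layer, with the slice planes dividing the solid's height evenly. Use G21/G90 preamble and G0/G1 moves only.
Reading the render: the shape is a wedge (ramp): 9 × 13 mm base, rising to 18 mm along the y=0 edge and sloping linearly to z=0 at y=13 (dimensions read to the nearest mm from the axis ticks). For the g-code, the solid's height is divided into equal slices at the stated Δz and each level perimeter traced with G1 moves after a G0 lift.

; perimeter-only toolpath
G21 ; units = mm
G90 ; absolute positioning
G28 ; home
; layer 1
G0 Z4.50
G0 X0.00 Y0.00
G1 X9.00 Y0.00
G1 X9.00 Y9.75
G1 X0.00 Y9.75
G1 X0.00 Y0.00
; layer 2
G0 Z9.00
G0 X0.00 Y0.00
G1 X9.00 Y0.00
G1 X9.00 Y6.50
G1 X0.00 Y6.50
G1 X0.00 Y0.00
; layer 3
G0 Z13.50
G0 X0.00 Y0.00
G1 X9.00 Y0.00
G1 X9.00 Y3.25
G1 X0.00 Y3.25
G1 X0.00 Y0.00
M2 ; end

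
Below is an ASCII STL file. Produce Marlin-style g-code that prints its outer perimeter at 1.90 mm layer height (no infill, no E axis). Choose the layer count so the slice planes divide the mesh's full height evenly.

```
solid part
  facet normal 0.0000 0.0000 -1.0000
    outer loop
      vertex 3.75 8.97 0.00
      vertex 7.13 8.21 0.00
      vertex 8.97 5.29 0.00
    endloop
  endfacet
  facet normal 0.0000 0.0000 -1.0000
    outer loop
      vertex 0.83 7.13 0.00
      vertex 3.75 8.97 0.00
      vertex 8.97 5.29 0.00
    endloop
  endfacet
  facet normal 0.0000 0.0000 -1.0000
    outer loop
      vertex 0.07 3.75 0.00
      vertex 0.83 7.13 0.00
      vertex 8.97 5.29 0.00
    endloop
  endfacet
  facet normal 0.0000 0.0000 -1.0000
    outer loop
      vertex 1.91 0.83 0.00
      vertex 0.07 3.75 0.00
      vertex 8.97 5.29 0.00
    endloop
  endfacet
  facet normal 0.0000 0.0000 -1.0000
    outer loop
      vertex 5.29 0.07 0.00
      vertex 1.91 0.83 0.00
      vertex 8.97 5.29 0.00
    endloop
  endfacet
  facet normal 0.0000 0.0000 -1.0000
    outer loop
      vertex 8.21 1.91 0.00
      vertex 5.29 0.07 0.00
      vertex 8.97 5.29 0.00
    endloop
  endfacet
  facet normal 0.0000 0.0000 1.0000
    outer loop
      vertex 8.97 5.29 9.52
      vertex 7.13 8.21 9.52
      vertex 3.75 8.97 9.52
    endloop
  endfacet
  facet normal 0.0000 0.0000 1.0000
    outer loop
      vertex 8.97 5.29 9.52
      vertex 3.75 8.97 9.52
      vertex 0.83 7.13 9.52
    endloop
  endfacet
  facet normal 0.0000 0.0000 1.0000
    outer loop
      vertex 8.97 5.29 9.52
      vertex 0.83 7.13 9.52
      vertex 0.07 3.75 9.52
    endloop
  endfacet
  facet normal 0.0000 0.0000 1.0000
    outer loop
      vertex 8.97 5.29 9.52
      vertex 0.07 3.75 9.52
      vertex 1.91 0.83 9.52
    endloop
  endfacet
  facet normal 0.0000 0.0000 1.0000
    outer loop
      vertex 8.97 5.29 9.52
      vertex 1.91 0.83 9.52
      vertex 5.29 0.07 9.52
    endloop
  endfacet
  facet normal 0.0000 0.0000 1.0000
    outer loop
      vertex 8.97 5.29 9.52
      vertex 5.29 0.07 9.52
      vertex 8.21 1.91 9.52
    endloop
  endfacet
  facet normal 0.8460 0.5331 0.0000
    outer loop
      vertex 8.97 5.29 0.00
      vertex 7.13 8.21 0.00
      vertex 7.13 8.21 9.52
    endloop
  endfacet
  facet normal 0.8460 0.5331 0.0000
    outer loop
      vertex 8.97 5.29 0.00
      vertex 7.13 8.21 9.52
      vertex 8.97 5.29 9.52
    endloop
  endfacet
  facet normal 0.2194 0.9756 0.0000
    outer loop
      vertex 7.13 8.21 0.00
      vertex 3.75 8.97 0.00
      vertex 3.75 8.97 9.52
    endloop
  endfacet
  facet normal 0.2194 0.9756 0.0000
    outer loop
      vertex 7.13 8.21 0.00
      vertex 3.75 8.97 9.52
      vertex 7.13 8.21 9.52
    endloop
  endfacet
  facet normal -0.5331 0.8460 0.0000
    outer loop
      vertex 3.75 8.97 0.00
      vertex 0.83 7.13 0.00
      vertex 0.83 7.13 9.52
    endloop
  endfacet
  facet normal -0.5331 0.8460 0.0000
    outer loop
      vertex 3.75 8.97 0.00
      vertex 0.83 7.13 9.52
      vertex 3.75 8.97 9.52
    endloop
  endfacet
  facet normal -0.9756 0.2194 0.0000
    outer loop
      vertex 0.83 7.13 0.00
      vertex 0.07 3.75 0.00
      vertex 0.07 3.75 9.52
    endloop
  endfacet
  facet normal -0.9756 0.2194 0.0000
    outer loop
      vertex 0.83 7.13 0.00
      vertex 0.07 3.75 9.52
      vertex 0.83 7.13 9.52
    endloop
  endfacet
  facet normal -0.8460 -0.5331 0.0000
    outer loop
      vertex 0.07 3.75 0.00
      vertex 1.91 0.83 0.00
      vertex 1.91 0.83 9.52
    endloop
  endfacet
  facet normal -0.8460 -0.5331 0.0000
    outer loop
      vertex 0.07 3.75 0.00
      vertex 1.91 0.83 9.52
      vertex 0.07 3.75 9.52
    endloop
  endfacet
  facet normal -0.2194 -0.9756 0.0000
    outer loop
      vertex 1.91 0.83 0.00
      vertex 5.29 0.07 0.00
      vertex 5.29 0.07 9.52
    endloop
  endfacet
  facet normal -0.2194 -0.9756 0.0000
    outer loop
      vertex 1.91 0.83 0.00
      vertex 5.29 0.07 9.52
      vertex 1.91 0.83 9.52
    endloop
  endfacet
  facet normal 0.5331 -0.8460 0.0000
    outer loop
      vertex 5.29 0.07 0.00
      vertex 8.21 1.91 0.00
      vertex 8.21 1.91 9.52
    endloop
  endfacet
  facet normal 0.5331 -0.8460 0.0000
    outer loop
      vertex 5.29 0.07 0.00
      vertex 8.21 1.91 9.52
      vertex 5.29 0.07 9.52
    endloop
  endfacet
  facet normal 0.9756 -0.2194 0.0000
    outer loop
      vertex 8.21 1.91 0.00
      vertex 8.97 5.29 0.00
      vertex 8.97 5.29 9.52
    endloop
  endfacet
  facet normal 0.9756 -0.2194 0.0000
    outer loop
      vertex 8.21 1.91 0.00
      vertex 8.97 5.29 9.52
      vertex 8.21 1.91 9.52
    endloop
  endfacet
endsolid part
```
; perimeter-only toolpath
G21 ; units = mm
G90 ; absolute positioning
G28 ; home
; layer 1
G0 Z1.90
G0 X8.97 Y5.29
G1 X7.13 Y8.21
G1 X3.75 Y8.97
G1 X0.83 Y7.13
G1 X0.07 Y3.75
G1 X1.91 Y0.83
G1 X5.29 Y0.07
G1 X8.21 Y1.91
G1 X8.97 Y5.29
; layer 2
G0 Z3.81
G0 X8.97 Y5.29
G1 X7.13 Y8.21
G1 X3.75 Y8.97
G1 X0.83 Y7.13
G1 X0.07 Y3.75
G1 X1.91 Y0.83
G1 X5.29 Y0.07
G1 X8.21 Y1.91
G1 X8.97 Y5.29
; layer 3
G0 Z5.71
G0 X8.97 Y5.29
G1 X7.13 Y8.21
G1 X3.75 Y8.97
G1 X0.83 Y7.13
G1 X0.07 Y3.75
G1 X1.91 Y0.83
G1 X5.29 Y0.07
G1 X8.21 Y1.91
G1 X8.97 Y5.29
; layer 4
G0 Z7.62
G0 X8.97 Y5.29
G1 X7.13 Y8.21
G1 X3.75 Y8.97
G1 X0.83 Y7.13
G1 X0.07 Y3.75
G1 X1.91 Y0.83
G1 X5.29 Y0.07
G1 X8.21 Y1.91
G1 X8.97 Y5.29
; layer 5
G0 Z9.52
G0 X8.97 Y5.29
G1 X7.13 Y8.21
G1 X3.75 Y8.97
G1 X0.83 Y7.13
G1 X0.07 Y3.75
G1 X1.91 Y0.83
G1 X5.29 Y0.07
G1 X8.21 Y1.91
G1 X8.97 Y5.29
M2 ; end

The solid is a regular 8-sided prism (a cylinder approximated with 8 flat sides), circumscribed radius ≈ 4.52 mm, height ≈ 9.52 mm. Slicing at Δz = 1.90 mm — 5 equal slices spanning the solid's height, so layer i sits at z = i·h/5 — gives 5 non-empty perimeters. Each is a 8-segment closed polygon; G0 lifts to the layer z and rapids to the start vertex, then G1 traces the edges.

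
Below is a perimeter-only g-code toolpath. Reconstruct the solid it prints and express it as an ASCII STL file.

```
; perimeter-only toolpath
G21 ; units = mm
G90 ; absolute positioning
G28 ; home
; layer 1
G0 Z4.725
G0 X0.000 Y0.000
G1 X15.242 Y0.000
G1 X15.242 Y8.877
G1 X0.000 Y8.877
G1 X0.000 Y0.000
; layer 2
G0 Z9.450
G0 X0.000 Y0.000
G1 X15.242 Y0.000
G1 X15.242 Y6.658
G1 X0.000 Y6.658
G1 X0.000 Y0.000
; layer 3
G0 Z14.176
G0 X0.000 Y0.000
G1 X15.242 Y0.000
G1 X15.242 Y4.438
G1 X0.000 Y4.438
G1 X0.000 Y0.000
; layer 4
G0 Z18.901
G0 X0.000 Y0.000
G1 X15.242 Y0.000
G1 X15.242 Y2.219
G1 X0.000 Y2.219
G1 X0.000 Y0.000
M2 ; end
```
solid part
  facet normal 0.0000 0.0000 -1.0000
    outer loop
      vertex 15.242 11.096 0.000
      vertex 15.242 0.000 0.000
      vertex 0.000 0.000 0.000
    endloop
  endfacet
  facet normal 0.0000 0.0000 -1.0000
    outer loop
      vertex 0.000 11.096 0.000
      vertex 15.242 11.096 0.000
      vertex 0.000 0.000 0.000
    endloop
  endfacet
  facet normal 0.0000 -1.0000 0.0000
    outer loop
      vertex 0.000 0.000 0.000
      vertex 15.242 0.000 0.000
      vertex 15.242 0.000 23.626
    endloop
  endfacet
  facet normal 0.0000 -1.0000 0.0000
    outer loop
      vertex 0.000 0.000 0.000
      vertex 15.242 0.000 23.626
      vertex 0.000 0.000 23.626
    endloop
  endfacet
  facet normal 0.0000 0.9051 0.4251
    outer loop
      vertex 0.000 0.000 23.626
      vertex 15.242 0.000 23.626
      vertex 15.242 11.096 0.000
    endloop
  endfacet
  facet normal 0.0000 0.9051 0.4251
    outer loop
      vertex 0.000 0.000 23.626
      vertex 15.242 11.096 0.000
      vertex 0.000 11.096 0.000
    endloop
  endfacet
  facet normal -1.0000 0.0000 0.0000
    outer loop
      vertex 0.000 0.000 23.626
      vertex 0.000 11.096 0.000
      vertex 0.000 0.000 0.000
    endloop
  endfacet
  facet normal 1.0000 0.0000 0.0000
    outer loop
      vertex 15.242 0.000 0.000
      vertex 15.242 11.096 0.000
      vertex 15.242 0.000 23.626
    endloop
  endfacet
endsolid part

The G0 Z moves step by Δz≈4.725 mm. The G1 loops shrink linearly with z, so the solid tapers from its base footprint up to z≈23.6. Closing with a flat bottom cap and the tapered top and triangulating gives 8 facets — a wedge (ramp): 15.2 × 11.1 mm base, rising to 23.6 mm along the y=0 edge and sloping linearly to z=0 at y=11.1.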